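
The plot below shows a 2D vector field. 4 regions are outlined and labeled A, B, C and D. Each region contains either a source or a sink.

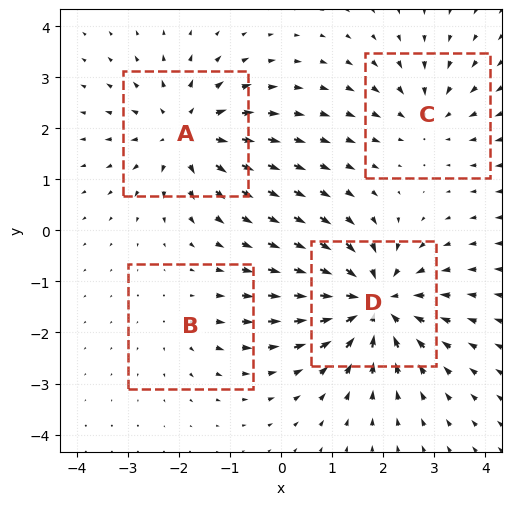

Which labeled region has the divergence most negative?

Divergence at each region's feature centre — A: about +5, B: about +2, C: about -3, D: about -7. Region D is most negative.

D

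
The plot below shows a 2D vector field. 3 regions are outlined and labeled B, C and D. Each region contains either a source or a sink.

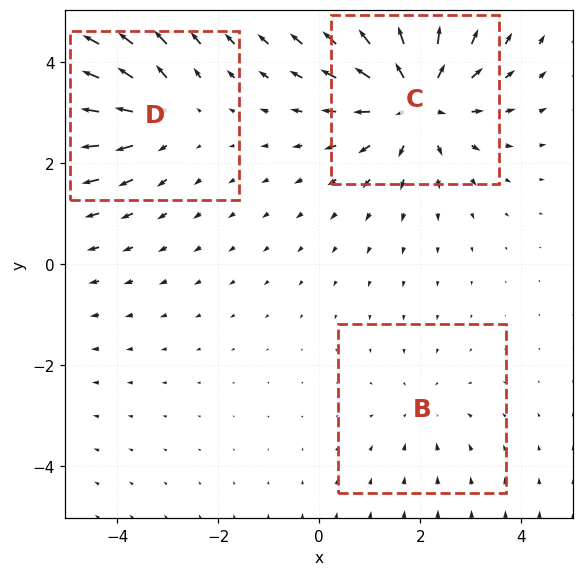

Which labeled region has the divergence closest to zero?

Divergence at each region's feature centre — B: about -2, C: about +5, D: about +3. Region B is closest to zero.

B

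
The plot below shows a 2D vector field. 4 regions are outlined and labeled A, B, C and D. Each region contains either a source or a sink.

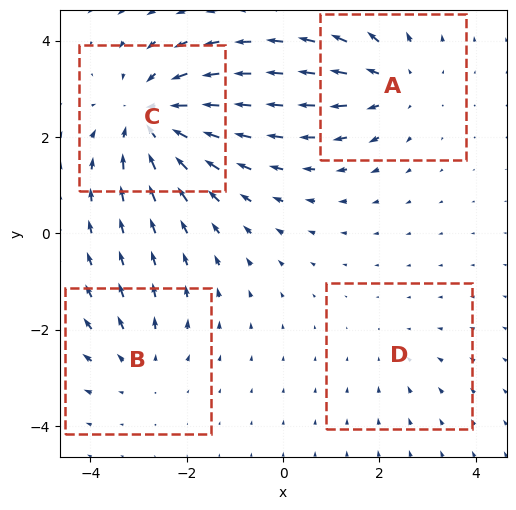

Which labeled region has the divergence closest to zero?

D

Divergence at each region's feature centre — A: about +4, B: about +3, C: about -6, D: about -2. Region D is closest to zero.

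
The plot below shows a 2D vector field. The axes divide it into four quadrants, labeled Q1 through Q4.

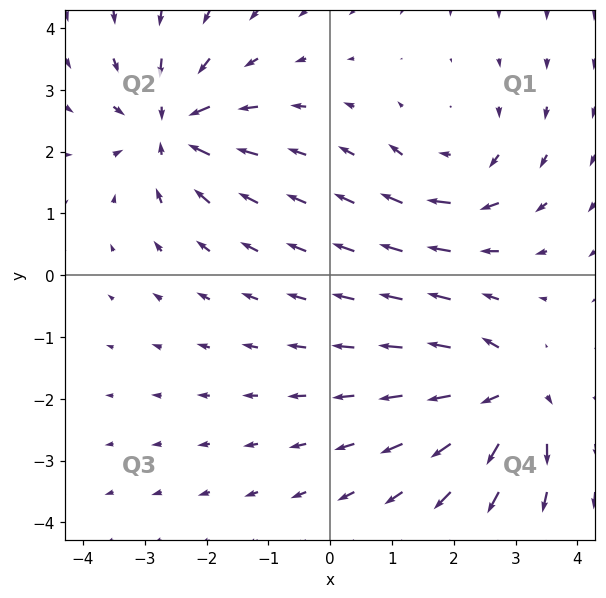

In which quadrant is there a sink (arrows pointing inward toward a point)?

Q2

The sink sits at approximately (-2.6, 2.4), which lies in quadrant Q2. The divergence there is about -5, negative as expected for a sink.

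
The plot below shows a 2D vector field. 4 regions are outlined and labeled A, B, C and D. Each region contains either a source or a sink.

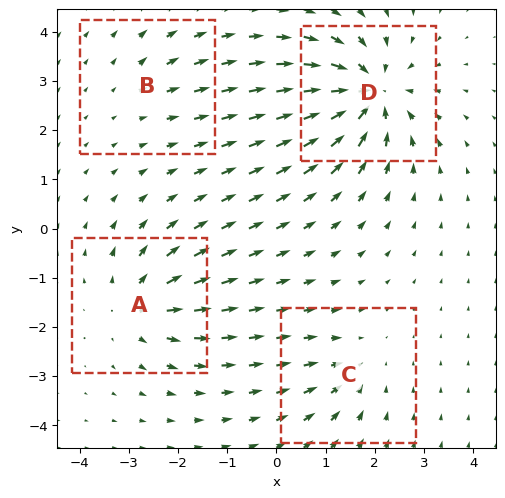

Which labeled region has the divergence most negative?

Divergence at each region's feature centre — A: about +5, B: about +2, C: about -3, D: about -8. Region D is most negative.

D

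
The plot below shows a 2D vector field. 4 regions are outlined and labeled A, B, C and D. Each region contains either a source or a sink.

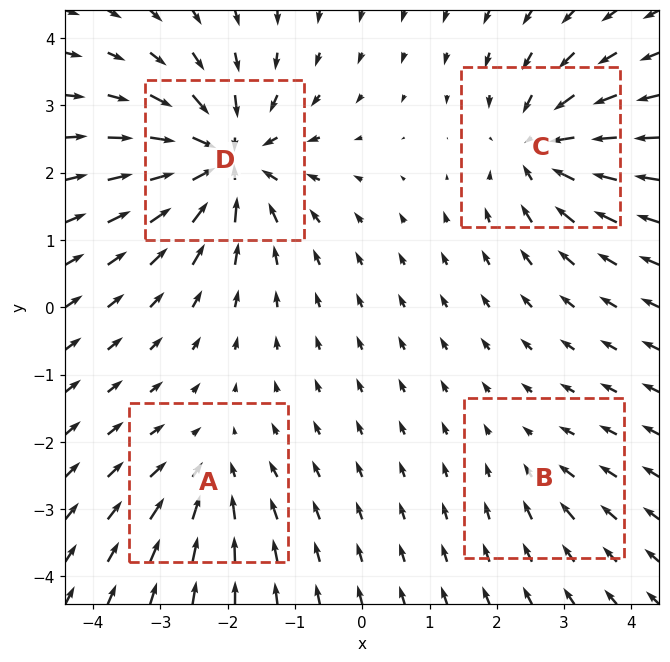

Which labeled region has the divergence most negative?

D

Divergence at each region's feature centre — A: about -4, B: about -2, C: about -6, D: about -9. Region D is most negative.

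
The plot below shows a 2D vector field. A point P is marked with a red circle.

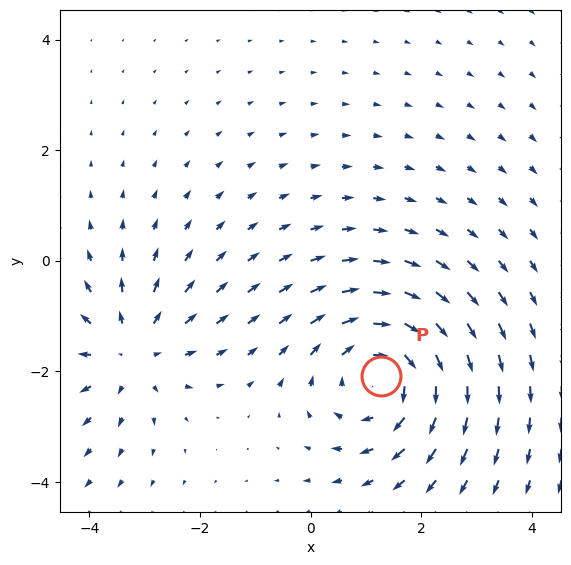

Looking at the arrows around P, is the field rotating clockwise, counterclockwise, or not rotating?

Near P at (1.3, -2.1) the arrows circulate clockwise. The curl (z-component) there is about -4; negative curl means clockwise rotation.

clockwise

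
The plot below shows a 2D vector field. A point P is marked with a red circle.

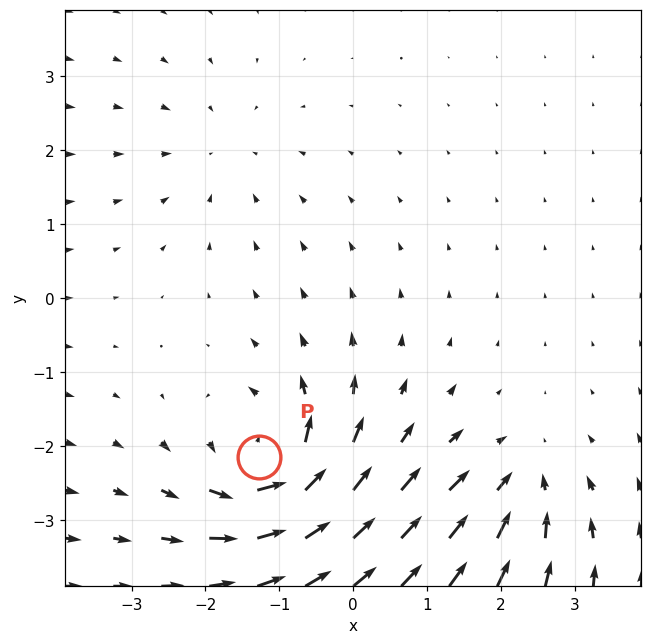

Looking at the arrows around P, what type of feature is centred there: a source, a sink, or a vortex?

At P (-1.3, -2.2) the arrows circulate counterclockwise. Divergence ≈0, curl about +7 — near-zero divergence with nonzero curl is a vortex.

vortex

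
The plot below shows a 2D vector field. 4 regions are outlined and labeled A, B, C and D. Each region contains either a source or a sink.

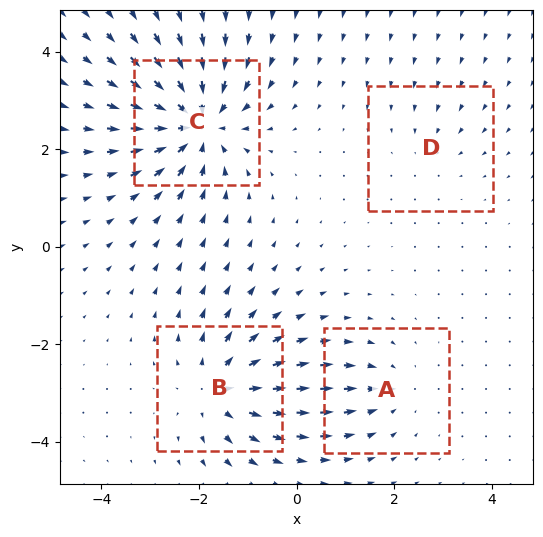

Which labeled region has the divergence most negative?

Divergence at each region's feature centre — A: about -3, B: about +5, C: about -8, D: about -2. Region C is most negative.

C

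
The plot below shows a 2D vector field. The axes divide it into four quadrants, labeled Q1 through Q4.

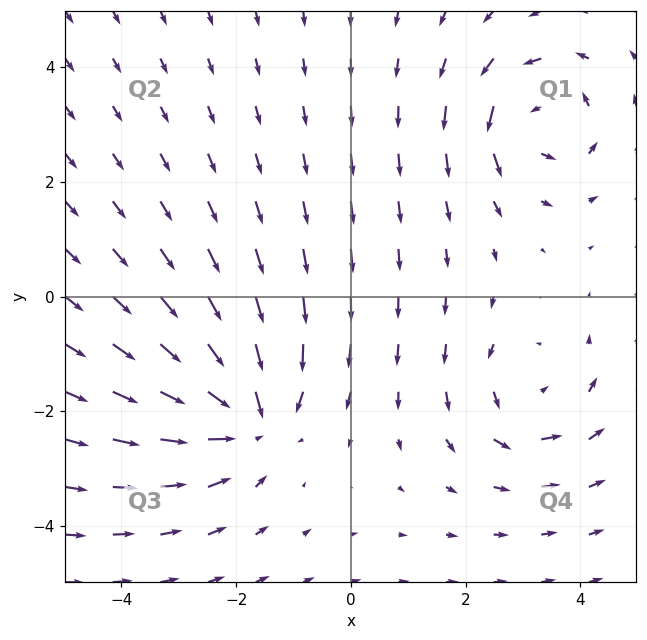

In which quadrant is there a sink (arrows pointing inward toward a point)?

The sink sits at approximately (-1.8, -2.1), which lies in quadrant Q3. The divergence there is about -4, negative as expected for a sink.

Q3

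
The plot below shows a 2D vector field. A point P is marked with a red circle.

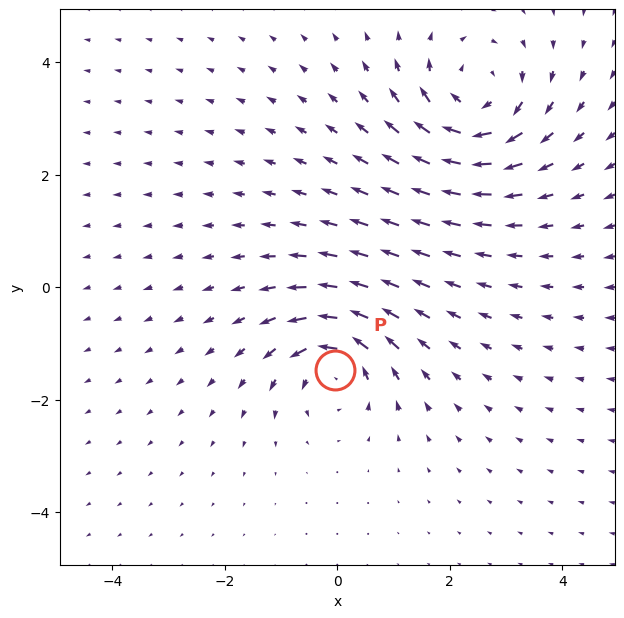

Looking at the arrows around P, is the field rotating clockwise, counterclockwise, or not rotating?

Near P at (-0.0, -1.5) the arrows circulate counterclockwise. The curl (z-component) there is about +4; positive curl means counterclockwise rotation.

counterclockwise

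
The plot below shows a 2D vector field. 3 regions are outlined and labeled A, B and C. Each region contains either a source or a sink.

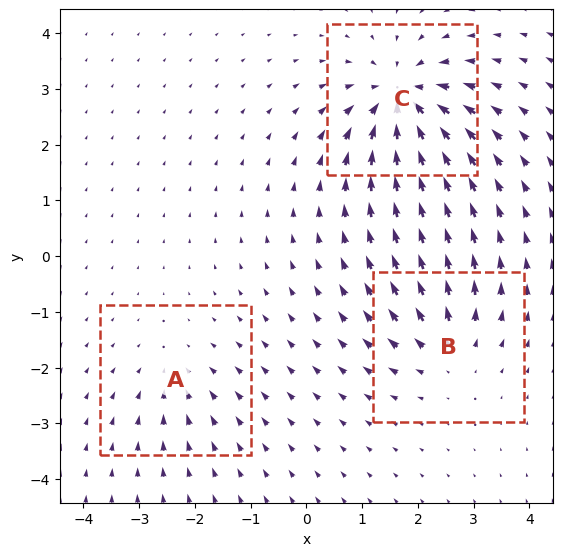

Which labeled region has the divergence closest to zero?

Divergence at each region's feature centre — A: about -3, B: about +4, C: about -6. Region A is closest to zero.

A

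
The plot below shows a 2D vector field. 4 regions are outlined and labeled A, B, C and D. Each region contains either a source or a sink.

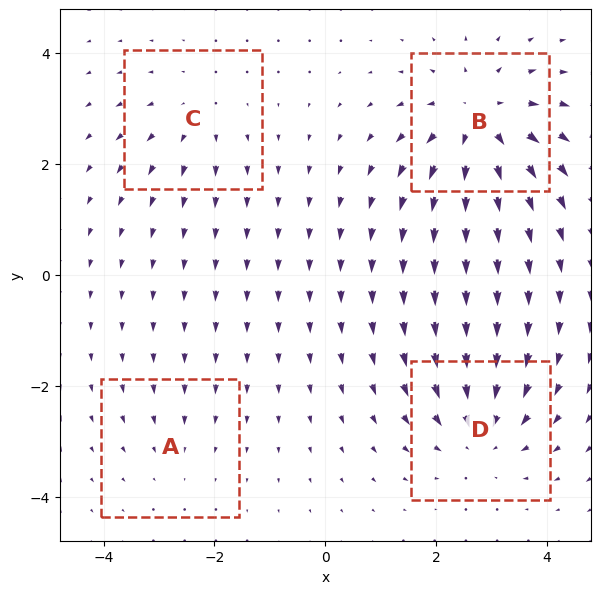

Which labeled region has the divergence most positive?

Divergence at each region's feature centre — A: about -2, B: about +6, C: about +3, D: about -5. Region B is most positive.

B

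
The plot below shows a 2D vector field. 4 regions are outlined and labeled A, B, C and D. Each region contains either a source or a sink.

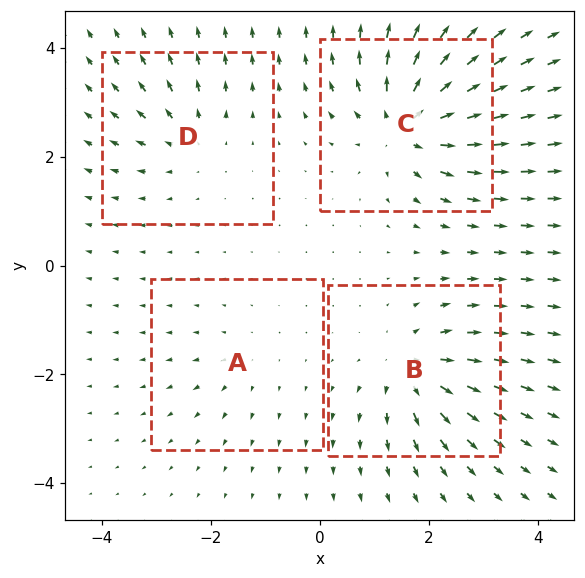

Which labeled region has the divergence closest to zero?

Divergence at each region's feature centre — A: about +2, B: about +6, C: about +8, D: about +4. Region A is closest to zero.

A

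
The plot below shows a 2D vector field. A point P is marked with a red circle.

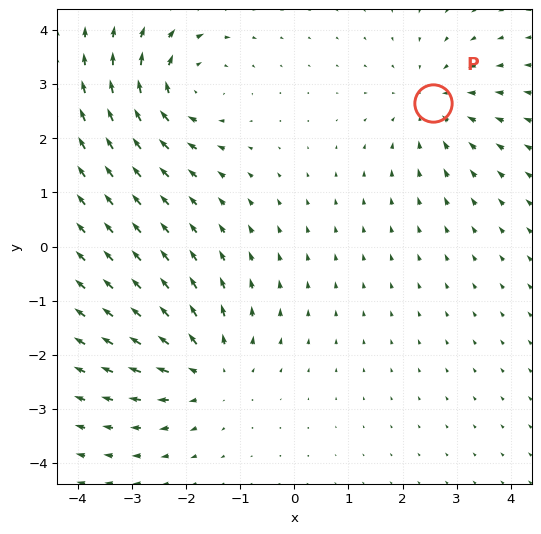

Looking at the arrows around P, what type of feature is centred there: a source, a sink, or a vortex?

At P (2.6, 2.7) the arrows converge inward. Divergence about -3, curl ≈0 — negative divergence with near-zero curl is a sink.

sink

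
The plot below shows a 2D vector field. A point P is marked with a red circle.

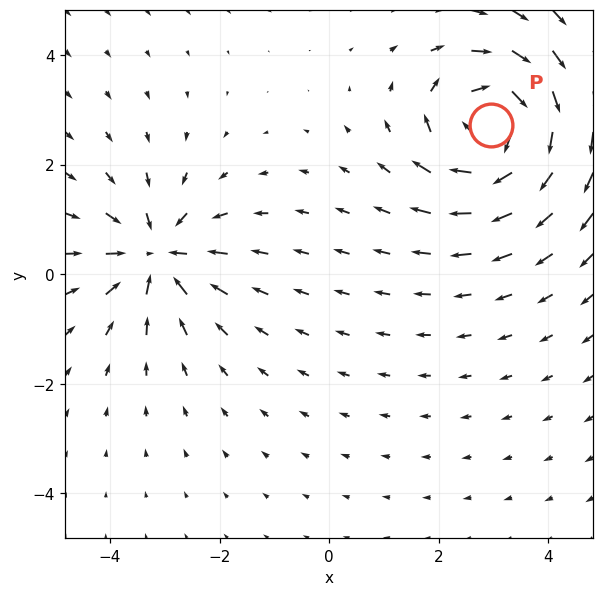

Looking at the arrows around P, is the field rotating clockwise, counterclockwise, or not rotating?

clockwise

Near P at (3.0, 2.7) the arrows circulate clockwise. The curl (z-component) there is about -5; negative curl means clockwise rotation.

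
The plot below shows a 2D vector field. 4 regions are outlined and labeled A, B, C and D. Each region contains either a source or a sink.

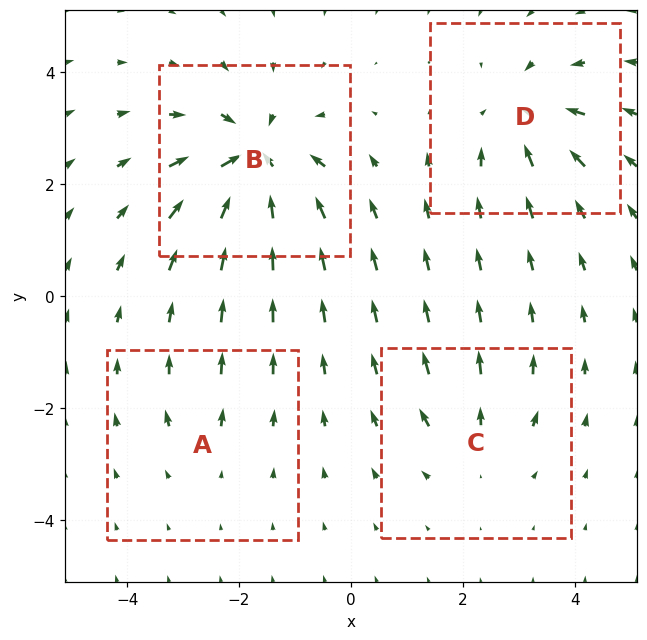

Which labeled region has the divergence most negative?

B

Divergence at each region's feature centre — A: about +2, B: about -9, C: about +4, D: about -6. Region B is most negative.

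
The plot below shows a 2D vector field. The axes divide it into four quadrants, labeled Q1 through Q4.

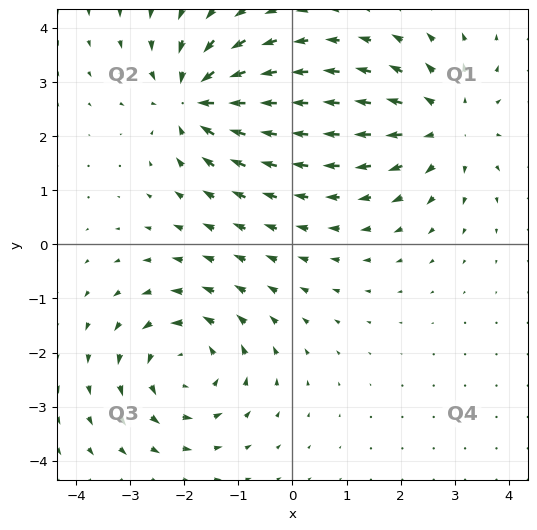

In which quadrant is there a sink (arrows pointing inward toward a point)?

Q2

The sink sits at approximately (-1.8, 2.7), which lies in quadrant Q2. The divergence there is about -5, negative as expected for a sink.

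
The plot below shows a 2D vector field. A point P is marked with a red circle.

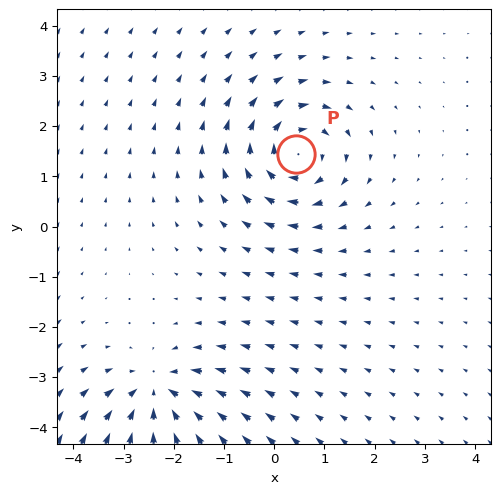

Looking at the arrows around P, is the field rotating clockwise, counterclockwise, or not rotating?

Near P at (0.4, 1.4) the arrows circulate clockwise. The curl (z-component) there is about -6; negative curl means clockwise rotation.

clockwise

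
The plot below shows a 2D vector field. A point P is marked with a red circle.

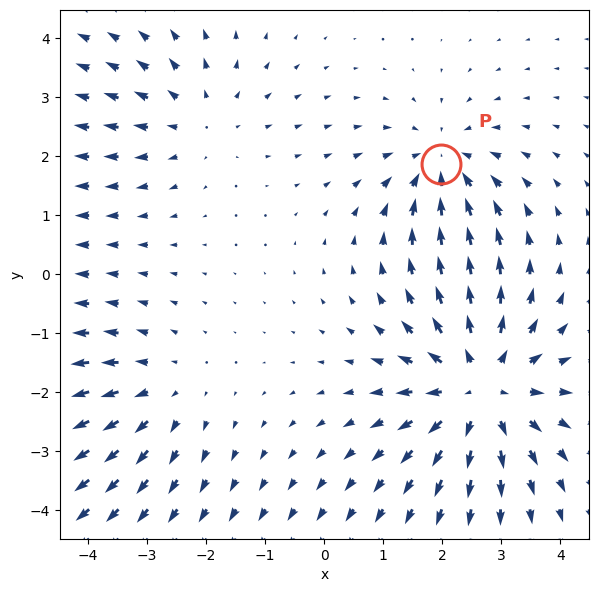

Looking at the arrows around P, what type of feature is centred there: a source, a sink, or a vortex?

At P (2.0, 1.9) the arrows converge inward. Divergence about -3, curl ≈0 — negative divergence with near-zero curl is a sink.

sink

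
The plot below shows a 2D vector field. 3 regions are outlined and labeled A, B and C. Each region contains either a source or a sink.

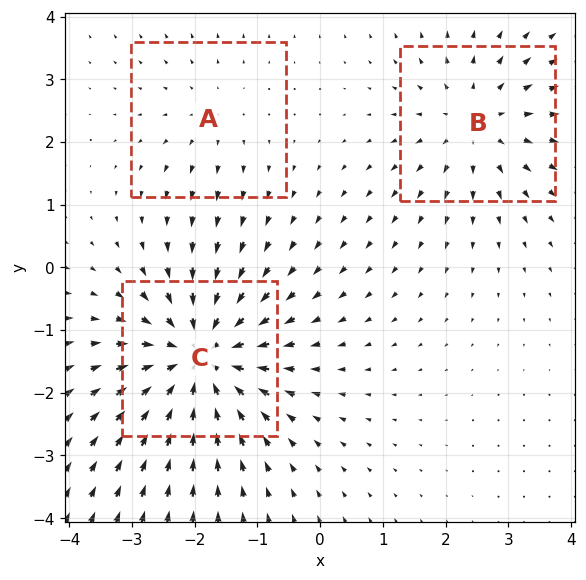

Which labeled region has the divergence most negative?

C

Divergence at each region's feature centre — A: about +2, B: about +3, C: about -5. Region C is most negative.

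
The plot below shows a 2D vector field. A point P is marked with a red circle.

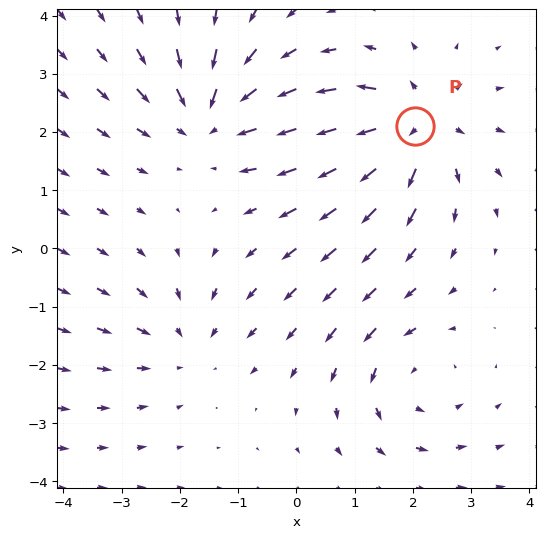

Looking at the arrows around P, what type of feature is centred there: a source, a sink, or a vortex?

At P (2.0, 2.1) the arrows spread outward. Divergence about +4, curl ≈0 — positive divergence with near-zero curl is a source.

source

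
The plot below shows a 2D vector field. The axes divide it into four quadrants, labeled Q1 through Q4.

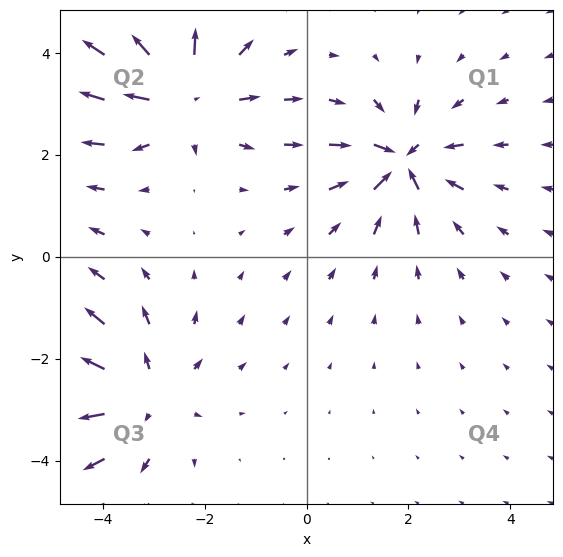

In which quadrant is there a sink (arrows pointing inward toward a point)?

The sink sits at approximately (1.9, 1.9), which lies in quadrant Q1. The divergence there is about -5, negative as expected for a sink.

Q1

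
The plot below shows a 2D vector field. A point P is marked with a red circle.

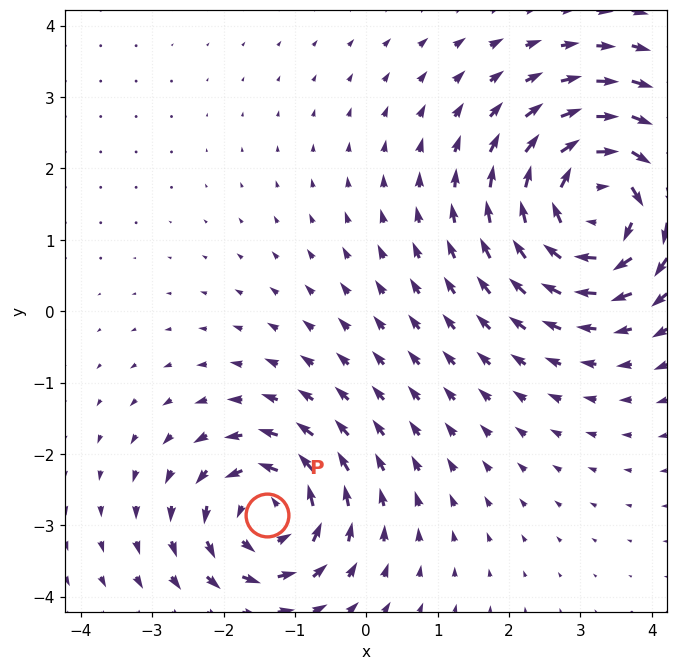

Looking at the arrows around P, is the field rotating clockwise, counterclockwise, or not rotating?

Near P at (-1.4, -2.9) the arrows circulate counterclockwise. The curl (z-component) there is about +4; positive curl means counterclockwise rotation.

counterclockwise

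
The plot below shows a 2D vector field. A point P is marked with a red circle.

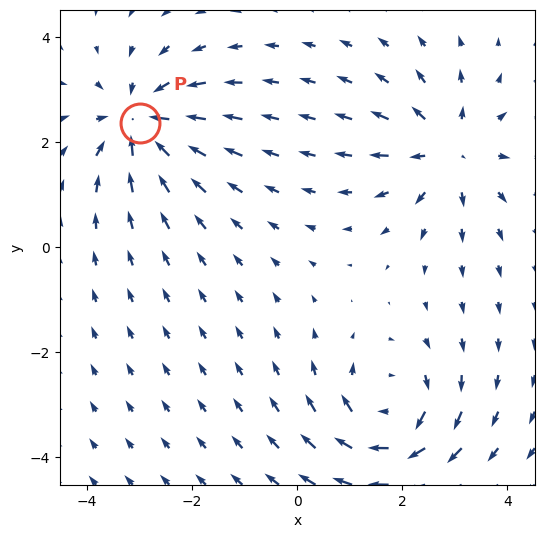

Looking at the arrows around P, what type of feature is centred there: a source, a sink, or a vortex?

sink

At P (-3.0, 2.4) the arrows converge inward. Divergence about -5, curl ≈0 — negative divergence with near-zero curl is a sink.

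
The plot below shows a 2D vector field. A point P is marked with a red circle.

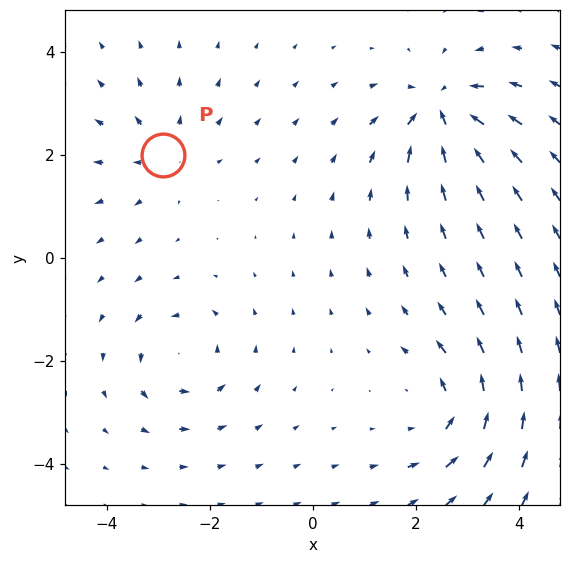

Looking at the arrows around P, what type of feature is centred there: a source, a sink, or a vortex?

source

At P (-2.9, 2.0) the arrows spread outward. Divergence about +3, curl ≈0 — positive divergence with near-zero curl is a source.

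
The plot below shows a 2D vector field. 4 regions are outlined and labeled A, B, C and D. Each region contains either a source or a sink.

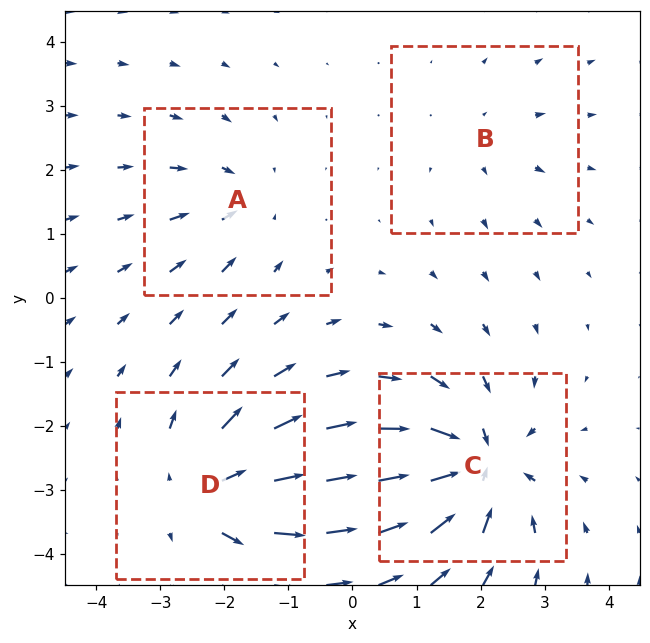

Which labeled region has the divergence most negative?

C

Divergence at each region's feature centre — A: about -3, B: about +2, C: about -8, D: about +6. Region C is most negative.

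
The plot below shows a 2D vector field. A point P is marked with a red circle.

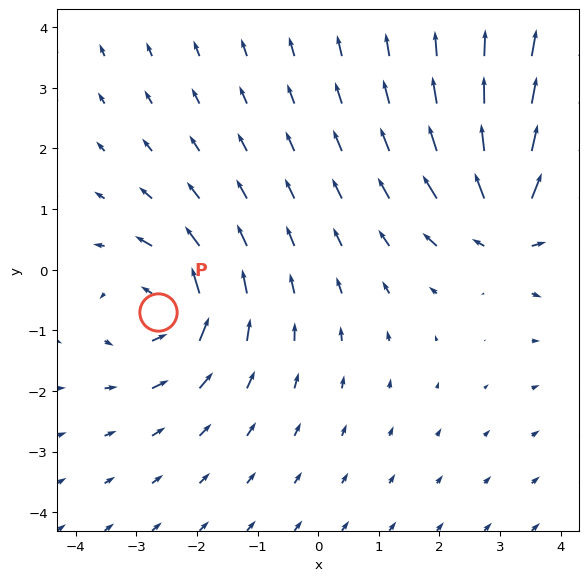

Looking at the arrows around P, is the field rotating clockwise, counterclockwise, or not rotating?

counterclockwise

Near P at (-2.6, -0.7) the arrows circulate counterclockwise. The curl (z-component) there is about +4; positive curl means counterclockwise rotation.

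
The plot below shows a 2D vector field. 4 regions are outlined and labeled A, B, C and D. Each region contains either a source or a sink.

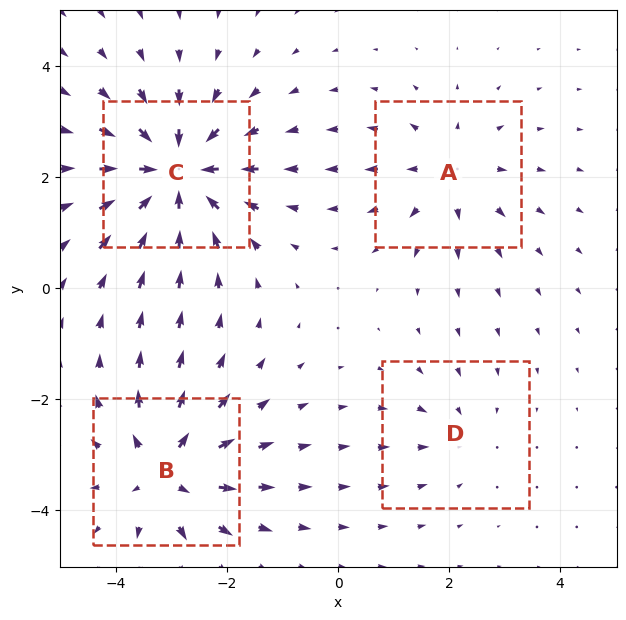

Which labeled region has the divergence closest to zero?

D

Divergence at each region's feature centre — A: about +4, B: about +5, C: about -7, D: about -2. Region D is closest to zero.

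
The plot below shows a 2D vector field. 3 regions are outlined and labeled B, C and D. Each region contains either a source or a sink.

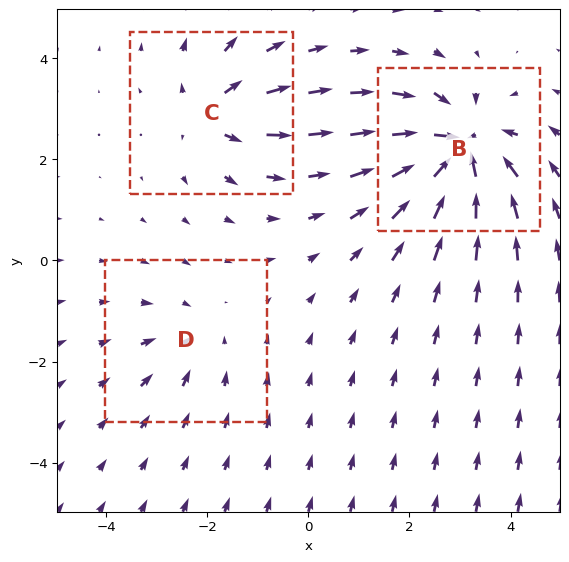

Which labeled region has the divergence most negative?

B

Divergence at each region's feature centre — B: about -7, C: about +4, D: about -2. Region B is most negative.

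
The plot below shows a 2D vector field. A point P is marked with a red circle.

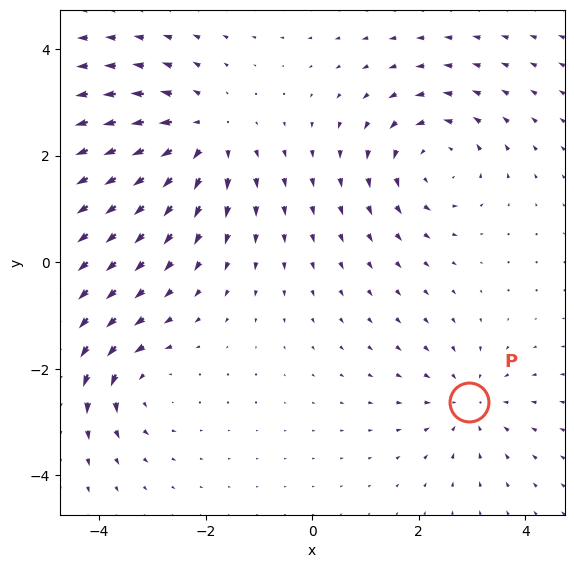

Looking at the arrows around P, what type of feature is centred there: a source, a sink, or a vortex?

sink

At P (2.9, -2.6) the arrows converge inward. Divergence about -3, curl ≈0 — negative divergence with near-zero curl is a sink.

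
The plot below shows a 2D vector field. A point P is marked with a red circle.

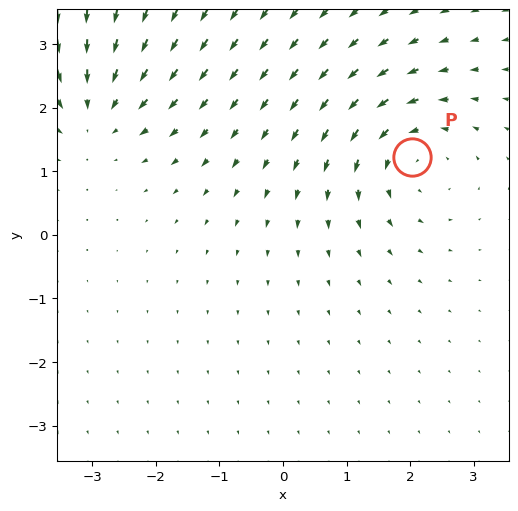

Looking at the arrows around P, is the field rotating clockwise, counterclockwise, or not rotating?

Near P at (2.0, 1.2) the arrows circulate counterclockwise. The curl (z-component) there is about +3; positive curl means counterclockwise rotation.

counterclockwise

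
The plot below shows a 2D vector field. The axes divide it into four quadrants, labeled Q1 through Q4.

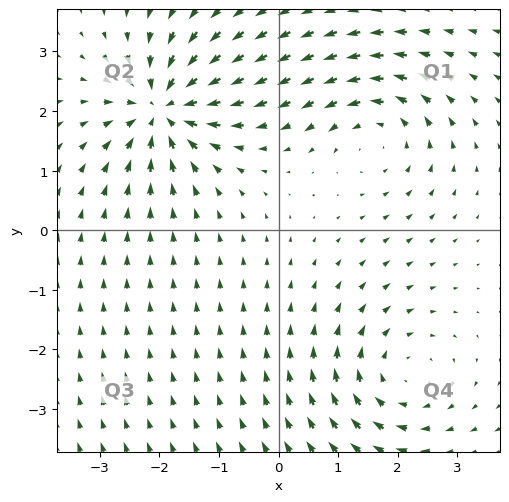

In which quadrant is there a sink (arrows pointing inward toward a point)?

Q2

The sink sits at approximately (-1.9, 2.0), which lies in quadrant Q2. The divergence there is about -5, negative as expected for a sink.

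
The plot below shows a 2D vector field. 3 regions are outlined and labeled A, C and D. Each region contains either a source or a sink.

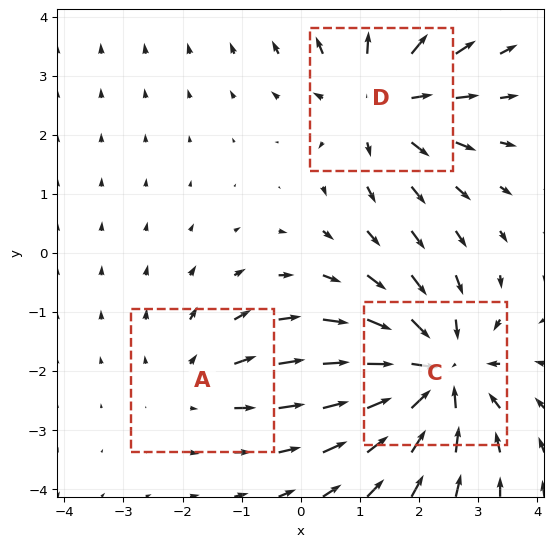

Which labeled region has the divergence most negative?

C

Divergence at each region's feature centre — A: about +2, C: about -4, D: about +3. Region C is most negative.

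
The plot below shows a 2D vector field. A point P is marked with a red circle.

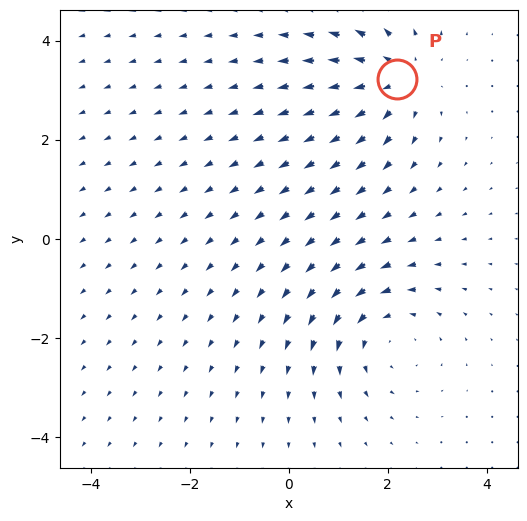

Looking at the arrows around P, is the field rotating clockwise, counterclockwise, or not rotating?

not rotating

Near P at (2.2, 3.2) the arrows show no circulation. The curl there is ≈0.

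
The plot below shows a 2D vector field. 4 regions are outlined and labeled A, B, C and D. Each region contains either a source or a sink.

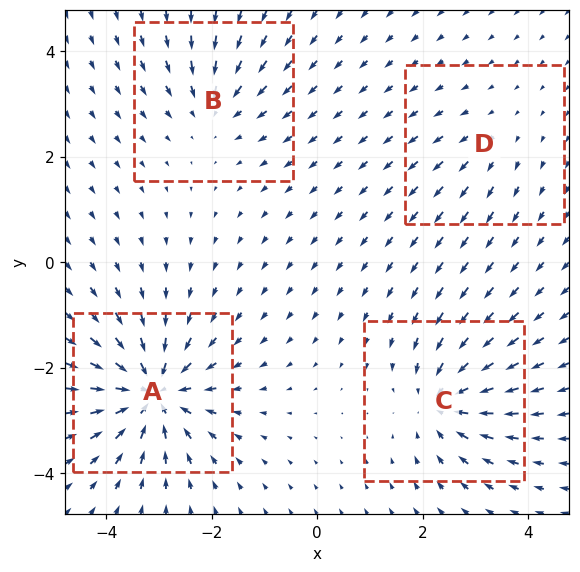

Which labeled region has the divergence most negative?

A

Divergence at each region's feature centre — A: about -8, B: about -4, C: about -6, D: about +2. Region A is most negative.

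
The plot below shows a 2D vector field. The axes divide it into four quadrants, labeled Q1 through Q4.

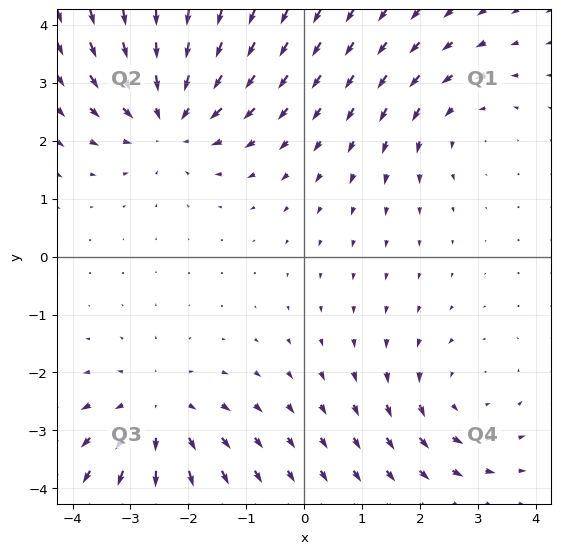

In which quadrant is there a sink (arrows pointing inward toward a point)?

The sink sits at approximately (-2.3, 2.4), which lies in quadrant Q2. The divergence there is about -4, negative as expected for a sink.

Q2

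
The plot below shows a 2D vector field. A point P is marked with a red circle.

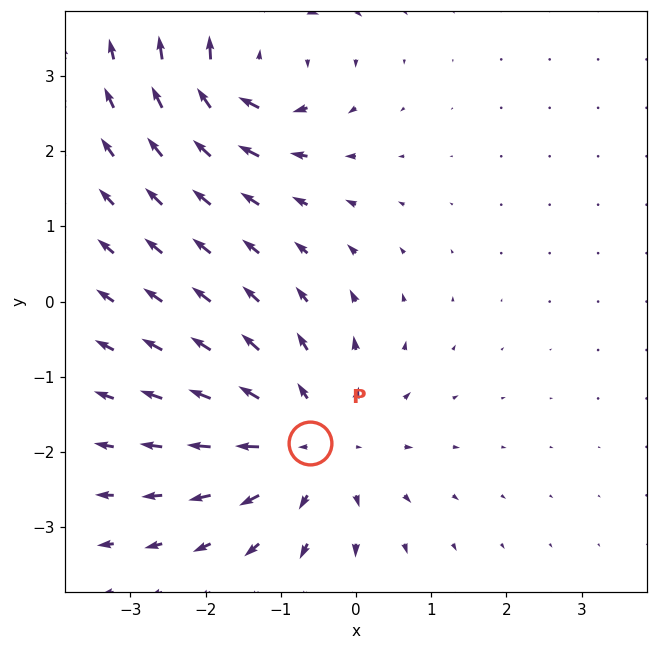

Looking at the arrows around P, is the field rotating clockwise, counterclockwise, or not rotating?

Near P at (-0.6, -1.9) the arrows show no circulation. The curl there is ≈0.

not rotating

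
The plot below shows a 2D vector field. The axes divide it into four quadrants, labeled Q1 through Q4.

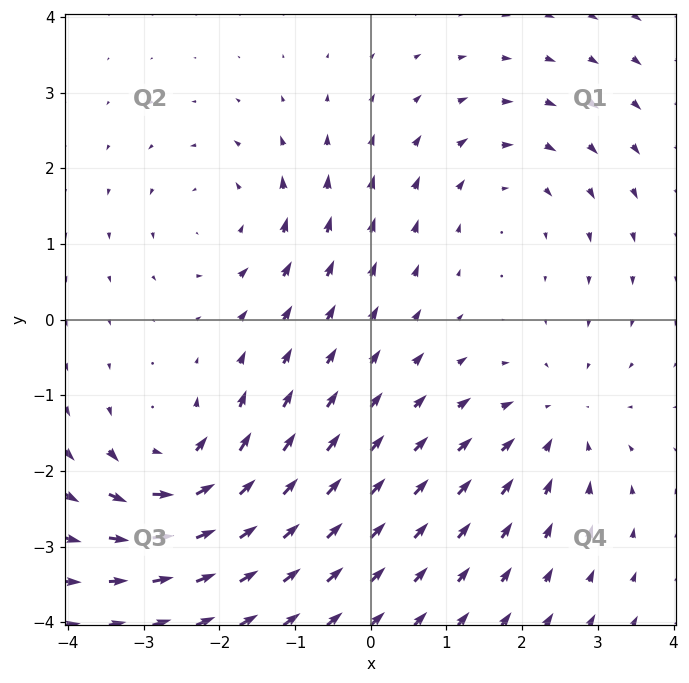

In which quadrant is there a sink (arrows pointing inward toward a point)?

Q4

The sink sits at approximately (2.5, -1.4), which lies in quadrant Q4. The divergence there is about -3, negative as expected for a sink.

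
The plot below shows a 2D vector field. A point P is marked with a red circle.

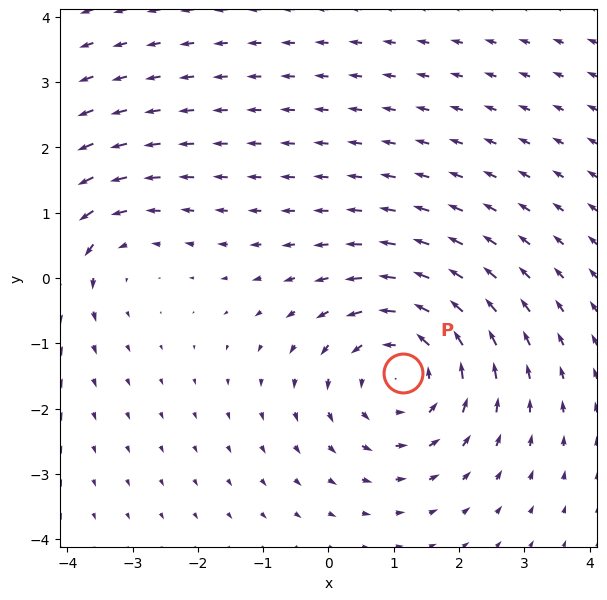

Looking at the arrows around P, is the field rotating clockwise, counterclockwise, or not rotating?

Near P at (1.1, -1.5) the arrows circulate counterclockwise. The curl (z-component) there is about +4; positive curl means counterclockwise rotation.

counterclockwise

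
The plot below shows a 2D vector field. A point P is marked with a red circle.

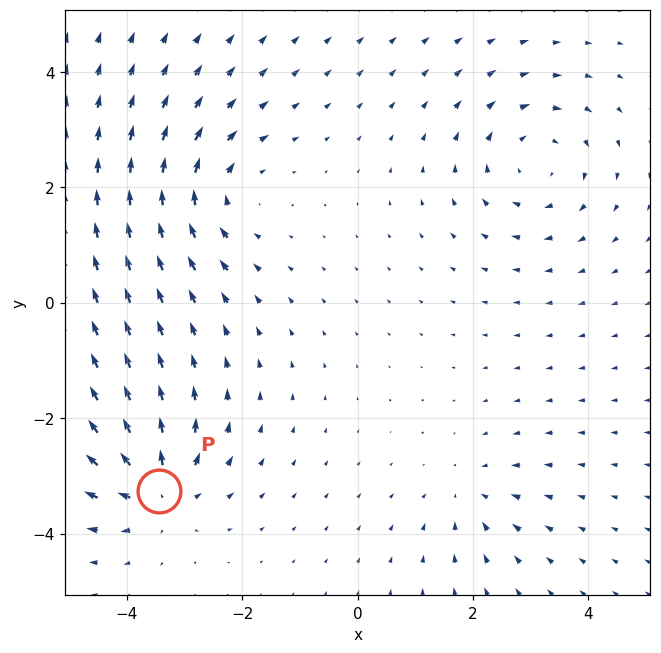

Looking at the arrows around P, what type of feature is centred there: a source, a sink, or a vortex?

source

At P (-3.4, -3.3) the arrows spread outward. Divergence about +6, curl ≈0 — positive divergence with near-zero curl is a source.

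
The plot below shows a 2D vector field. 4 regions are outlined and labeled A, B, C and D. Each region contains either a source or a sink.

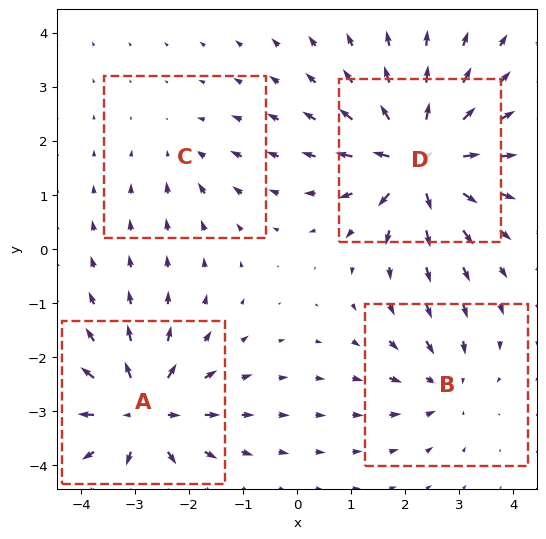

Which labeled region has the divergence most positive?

D

Divergence at each region's feature centre — A: about +7, B: about -4, C: about -2, D: about +8. Region D is most positive.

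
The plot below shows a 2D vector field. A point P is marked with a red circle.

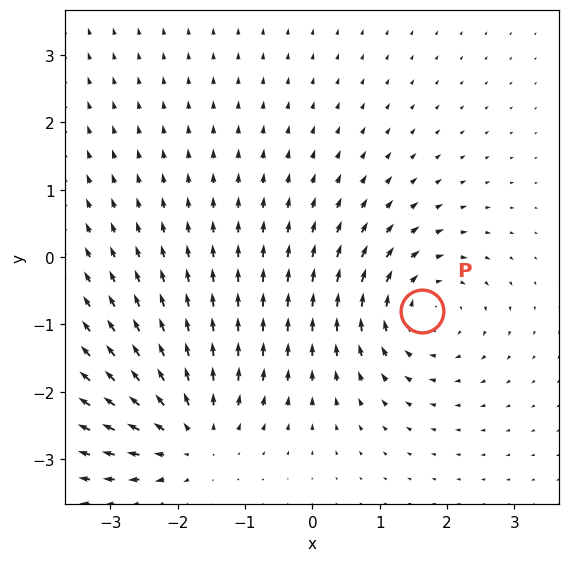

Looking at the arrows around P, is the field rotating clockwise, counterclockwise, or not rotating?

clockwise

Near P at (1.6, -0.8) the arrows circulate clockwise. The curl (z-component) there is about -5; negative curl means clockwise rotation.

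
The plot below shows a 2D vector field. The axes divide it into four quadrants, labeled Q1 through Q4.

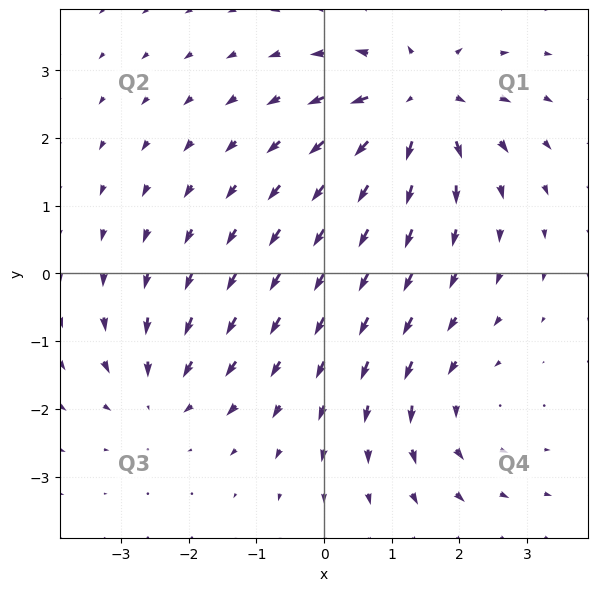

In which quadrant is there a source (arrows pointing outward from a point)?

The source sits at approximately (1.4, 2.5), which lies in quadrant Q1. The divergence there is about +5, positive as expected for a source.

Q1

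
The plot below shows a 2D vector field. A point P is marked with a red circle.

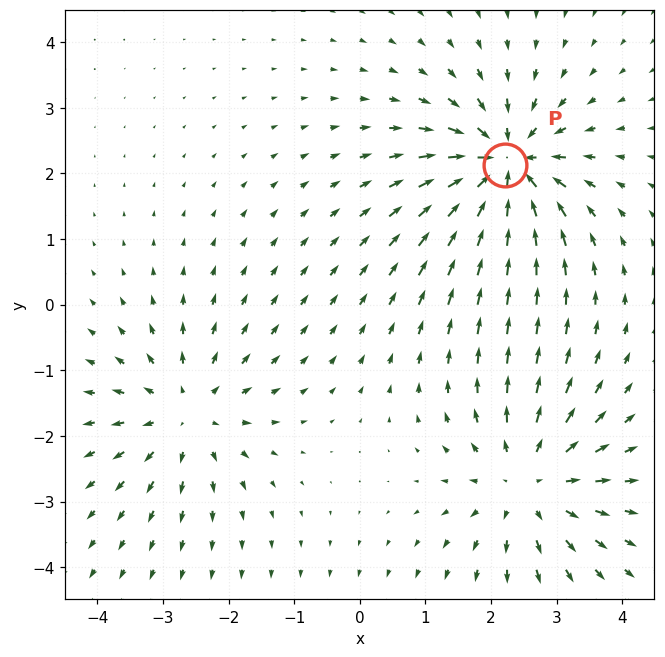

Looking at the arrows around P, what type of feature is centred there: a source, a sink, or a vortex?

At P (2.2, 2.1) the arrows converge inward. Divergence about -5, curl ≈0 — negative divergence with near-zero curl is a sink.

sink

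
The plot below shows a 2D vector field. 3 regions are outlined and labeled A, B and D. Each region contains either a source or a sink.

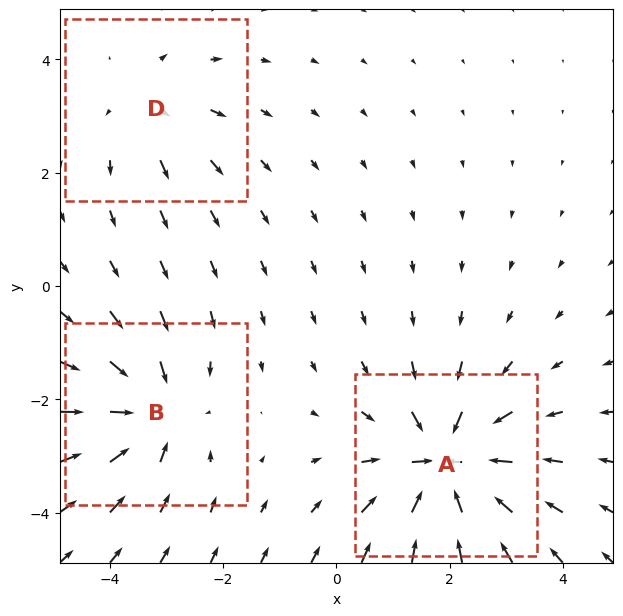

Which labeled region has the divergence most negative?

Divergence at each region's feature centre — A: about -5, B: about -4, D: about +2. Region A is most negative.

A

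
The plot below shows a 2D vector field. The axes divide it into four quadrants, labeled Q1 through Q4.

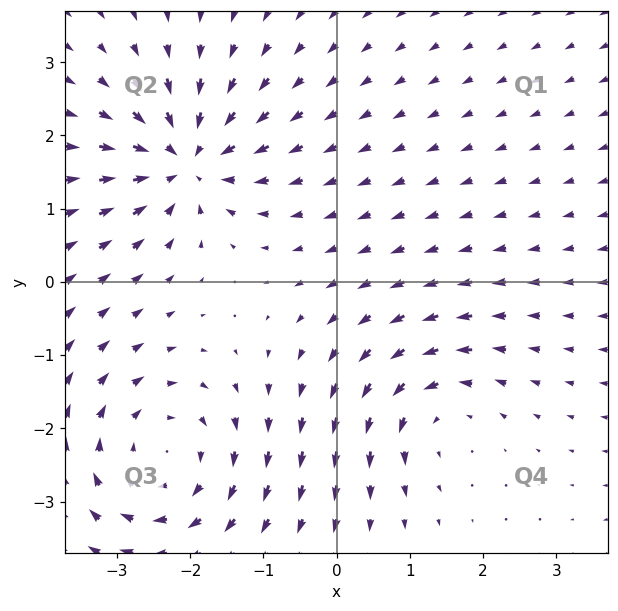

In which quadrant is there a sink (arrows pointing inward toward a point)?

Q2

The sink sits at approximately (-2.1, 1.7), which lies in quadrant Q2. The divergence there is about -5, negative as expected for a sink.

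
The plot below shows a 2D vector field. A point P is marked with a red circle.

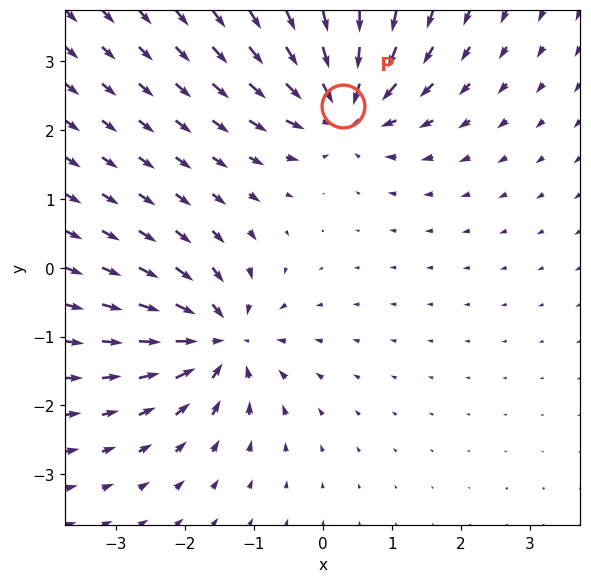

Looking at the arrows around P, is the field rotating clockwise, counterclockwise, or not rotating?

not rotating

Near P at (0.3, 2.3) the arrows show no circulation. The curl there is ≈0.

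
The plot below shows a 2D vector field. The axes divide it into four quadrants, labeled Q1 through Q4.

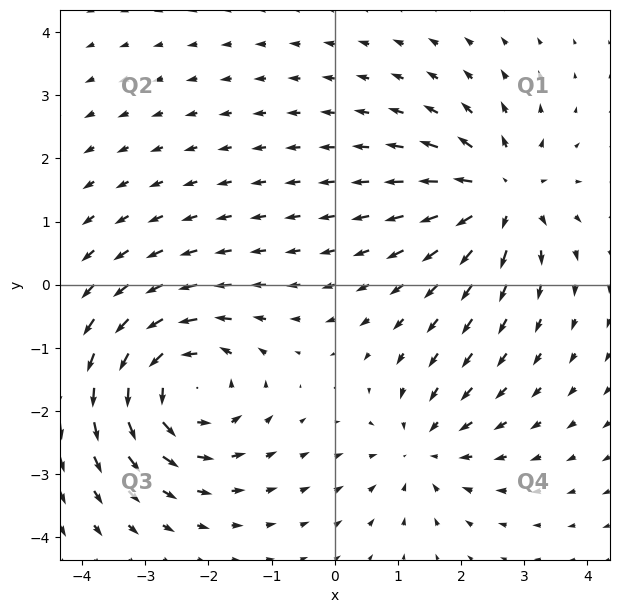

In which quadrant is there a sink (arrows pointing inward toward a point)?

The sink sits at approximately (1.4, -2.6), which lies in quadrant Q4. The divergence there is about -3, negative as expected for a sink.

Q4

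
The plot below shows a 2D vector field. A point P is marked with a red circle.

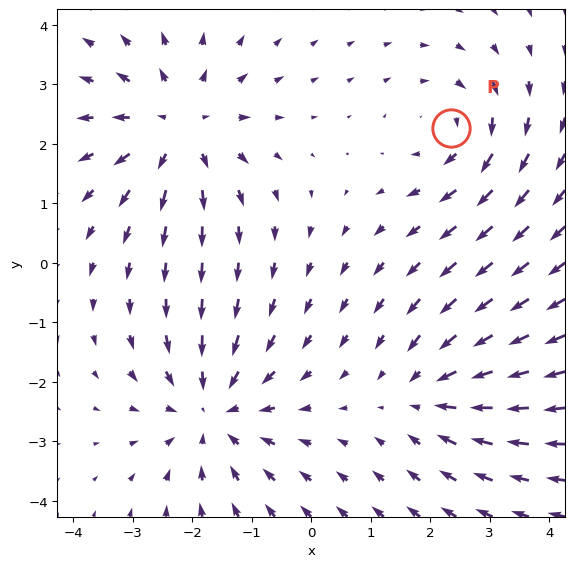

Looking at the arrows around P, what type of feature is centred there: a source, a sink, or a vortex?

vortex

At P (2.3, 2.3) the arrows circulate clockwise. Divergence ≈0, curl about -3 — near-zero divergence with nonzero curl is a vortex.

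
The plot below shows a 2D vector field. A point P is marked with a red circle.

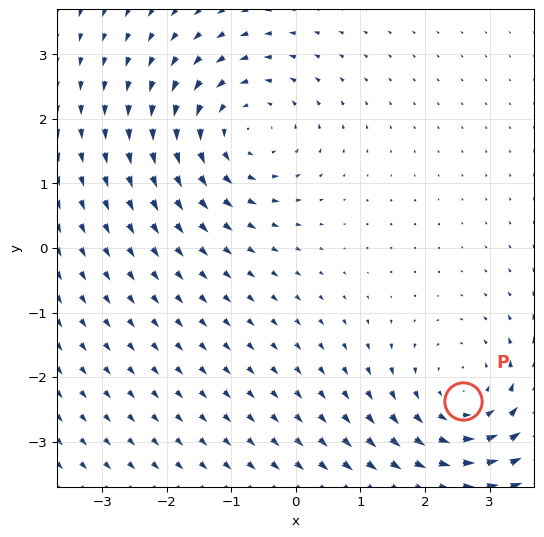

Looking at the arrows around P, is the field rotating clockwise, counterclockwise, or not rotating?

counterclockwise

Near P at (2.6, -2.4) the arrows circulate counterclockwise. The curl (z-component) there is about +3; positive curl means counterclockwise rotation.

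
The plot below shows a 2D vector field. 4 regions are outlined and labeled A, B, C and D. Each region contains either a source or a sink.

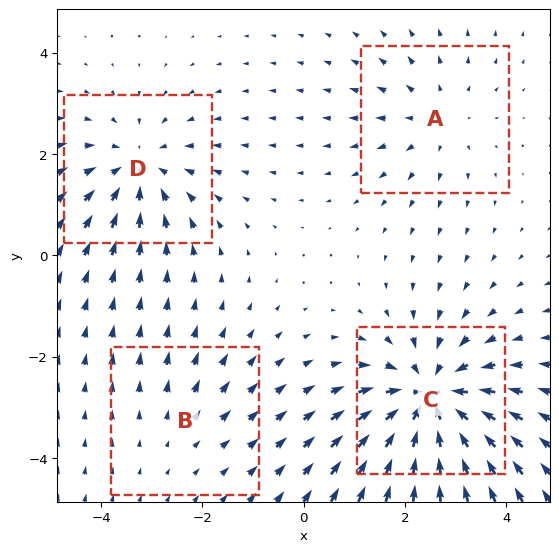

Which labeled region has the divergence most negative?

C

Divergence at each region's feature centre — A: about +3, B: about +2, C: about -7, D: about -4. Region C is most negative.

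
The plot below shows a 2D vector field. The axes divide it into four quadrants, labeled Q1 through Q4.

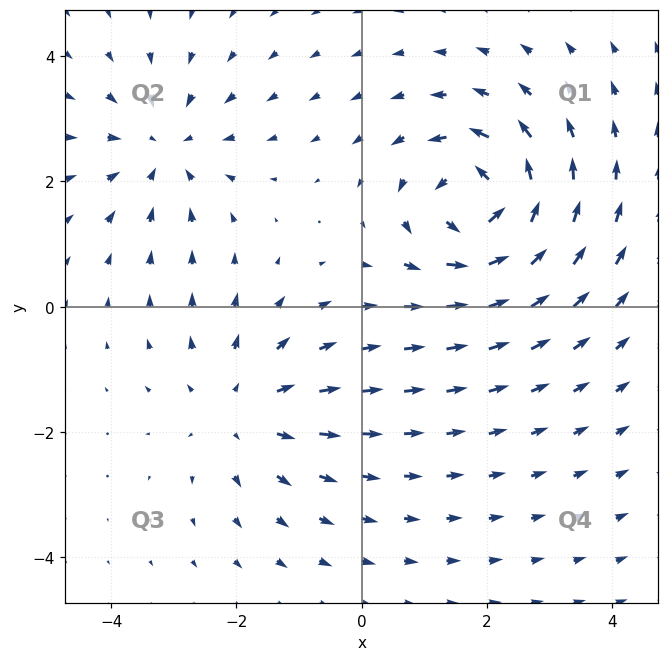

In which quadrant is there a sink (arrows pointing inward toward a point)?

The sink sits at approximately (-3.1, 2.5), which lies in quadrant Q2. The divergence there is about -3, negative as expected for a sink.

Q2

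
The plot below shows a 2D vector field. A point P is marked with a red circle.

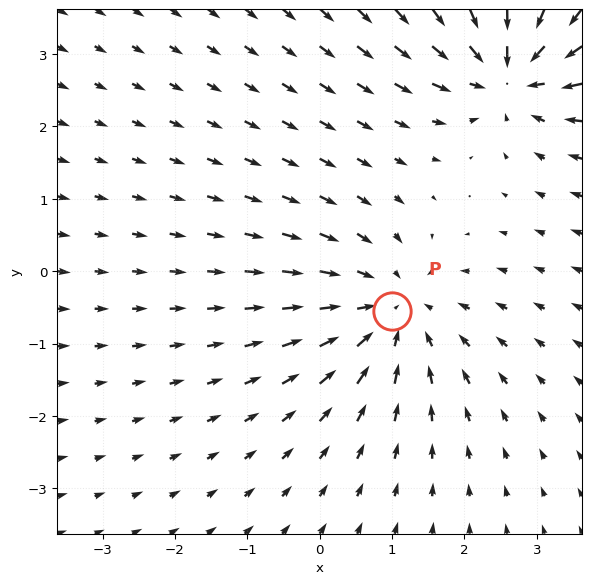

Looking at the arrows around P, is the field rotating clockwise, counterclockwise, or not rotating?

not rotating

Near P at (1.0, -0.5) the arrows show no circulation. The curl there is ≈0.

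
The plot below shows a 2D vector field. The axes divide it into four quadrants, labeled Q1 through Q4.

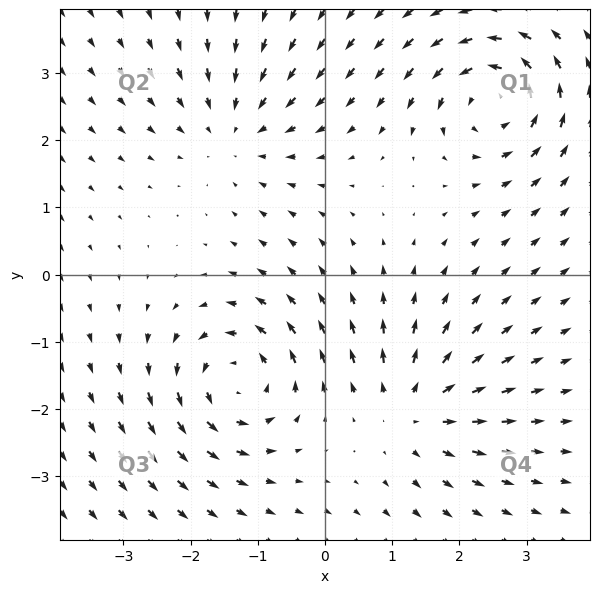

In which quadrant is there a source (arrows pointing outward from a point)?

The source sits at approximately (1.3, -2.0), which lies in quadrant Q4. The divergence there is about +5, positive as expected for a source.

Q4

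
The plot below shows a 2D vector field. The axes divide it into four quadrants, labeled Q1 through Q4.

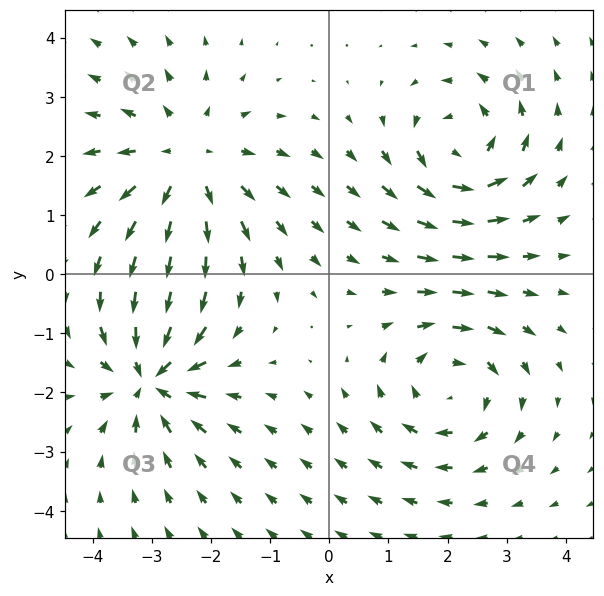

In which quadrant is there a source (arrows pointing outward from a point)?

The source sits at approximately (-2.4, 1.9), which lies in quadrant Q2. The divergence there is about +4, positive as expected for a source.

Q2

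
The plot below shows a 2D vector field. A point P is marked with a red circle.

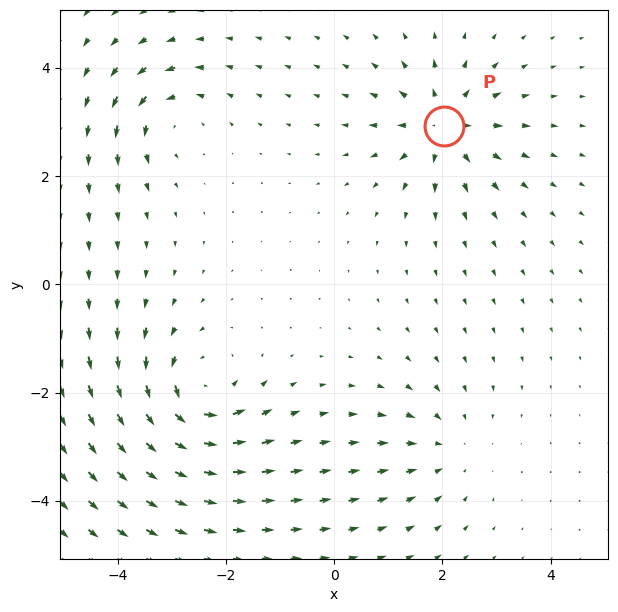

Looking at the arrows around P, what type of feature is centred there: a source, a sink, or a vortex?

At P (2.0, 2.9) the arrows spread outward. Divergence about +4, curl ≈0 — positive divergence with near-zero curl is a source.

source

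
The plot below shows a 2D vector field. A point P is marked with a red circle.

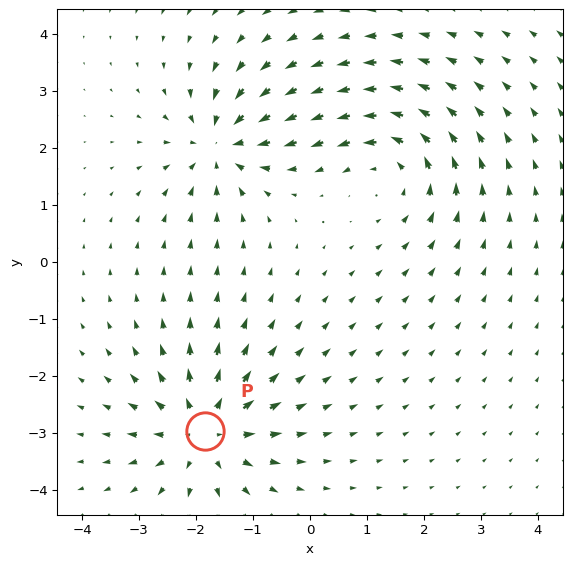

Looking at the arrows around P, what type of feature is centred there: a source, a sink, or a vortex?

source

At P (-1.8, -3.0) the arrows spread outward. Divergence about +5, curl ≈0 — positive divergence with near-zero curl is a source.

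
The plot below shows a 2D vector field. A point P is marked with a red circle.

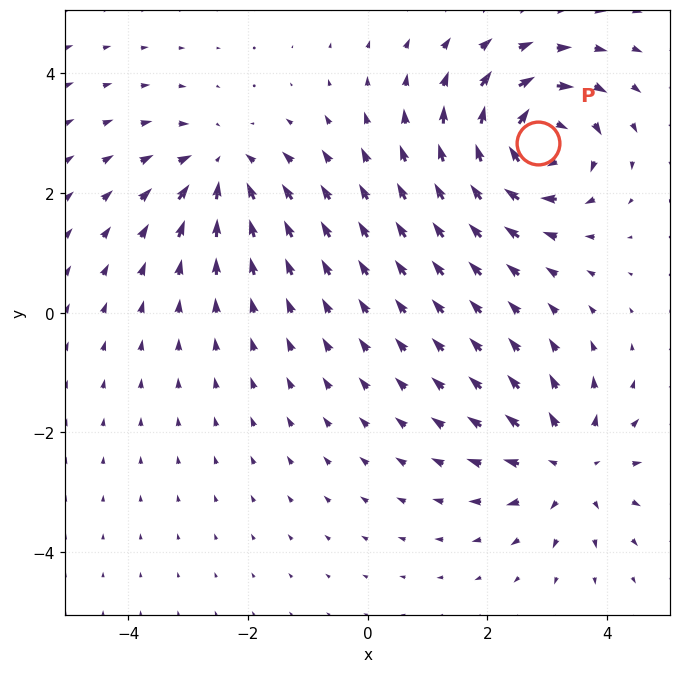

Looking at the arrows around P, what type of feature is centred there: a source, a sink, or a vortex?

At P (2.8, 2.8) the arrows circulate clockwise. Divergence ≈0, curl about -6 — near-zero divergence with nonzero curl is a vortex.

vortex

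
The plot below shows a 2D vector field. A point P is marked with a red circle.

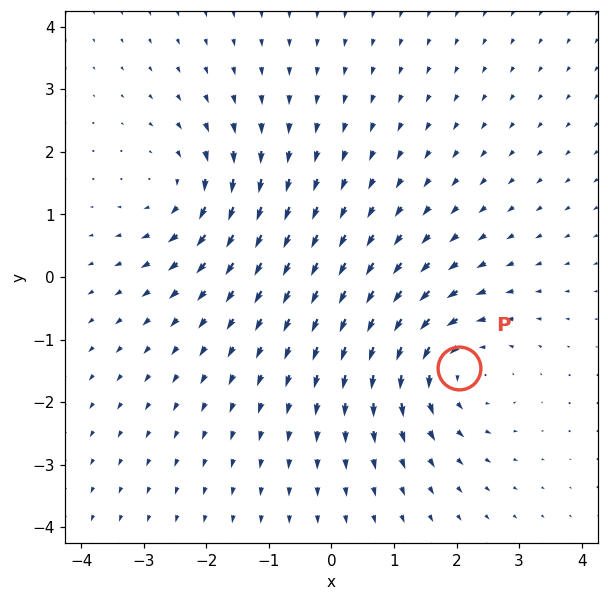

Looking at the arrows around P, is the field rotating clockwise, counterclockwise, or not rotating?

Near P at (2.0, -1.5) the arrows circulate counterclockwise. The curl (z-component) there is about +4; positive curl means counterclockwise rotation.

counterclockwise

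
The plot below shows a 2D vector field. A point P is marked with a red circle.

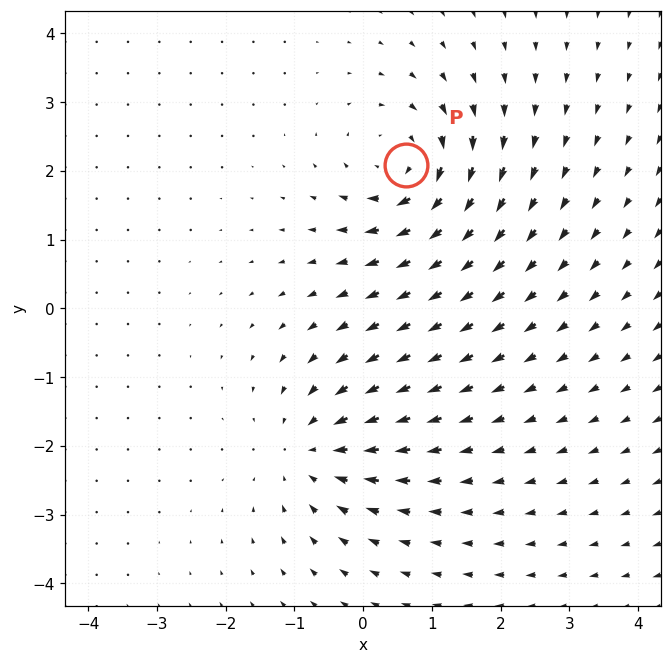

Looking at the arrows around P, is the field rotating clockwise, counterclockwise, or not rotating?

clockwise

Near P at (0.6, 2.1) the arrows circulate clockwise. The curl (z-component) there is about -5; negative curl means clockwise rotation.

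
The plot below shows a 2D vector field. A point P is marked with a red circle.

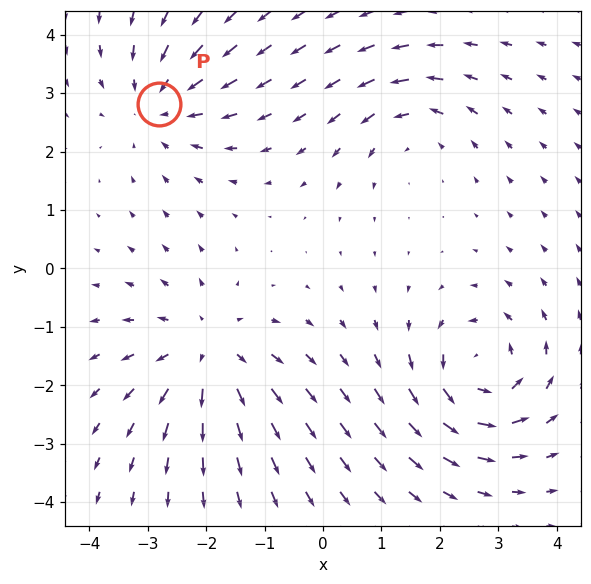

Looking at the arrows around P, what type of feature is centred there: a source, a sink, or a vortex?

At P (-2.8, 2.8) the arrows converge inward. Divergence about -3, curl ≈0 — negative divergence with near-zero curl is a sink.

sink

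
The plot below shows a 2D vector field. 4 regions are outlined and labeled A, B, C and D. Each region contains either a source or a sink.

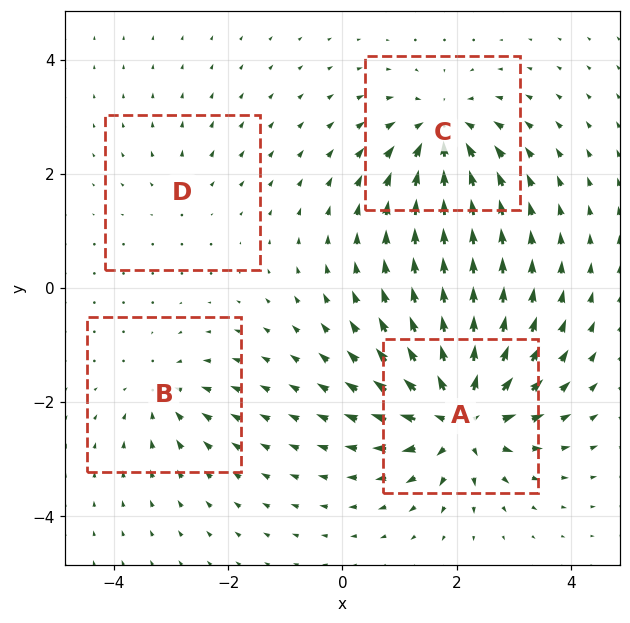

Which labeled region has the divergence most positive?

A

Divergence at each region's feature centre — A: about +9, B: about -4, C: about -6, D: about +2. Region A is most positive.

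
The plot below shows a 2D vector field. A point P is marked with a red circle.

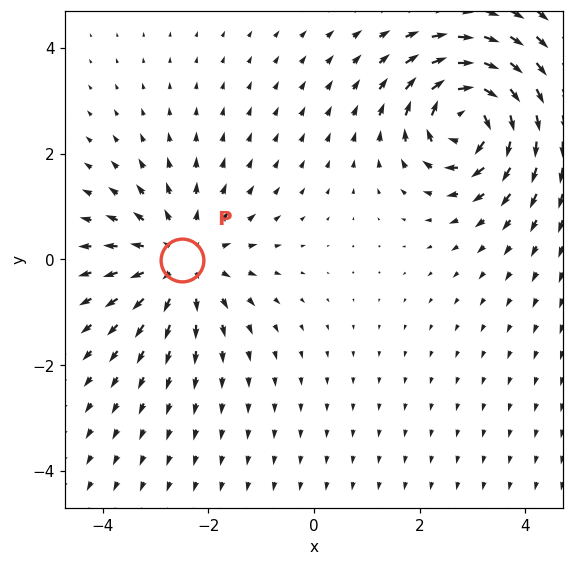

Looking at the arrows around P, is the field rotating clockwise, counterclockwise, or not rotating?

not rotating

Near P at (-2.5, -0.0) the arrows show no circulation. The curl there is ≈0.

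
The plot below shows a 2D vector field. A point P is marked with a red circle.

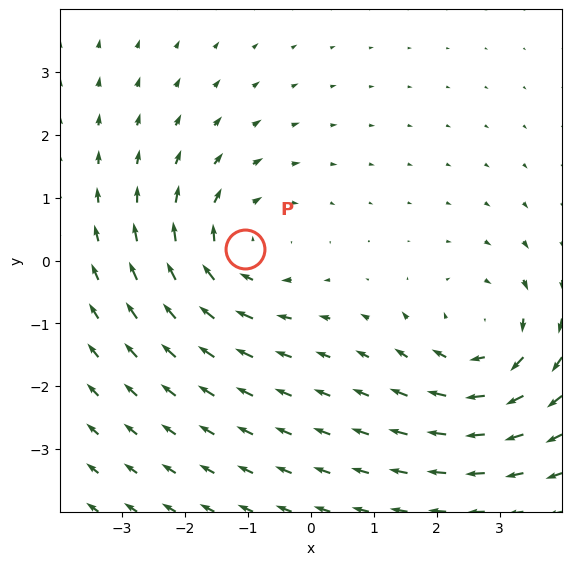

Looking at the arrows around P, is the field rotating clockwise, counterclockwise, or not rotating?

clockwise

Near P at (-1.0, 0.2) the arrows circulate clockwise. The curl (z-component) there is about -3; negative curl means clockwise rotation.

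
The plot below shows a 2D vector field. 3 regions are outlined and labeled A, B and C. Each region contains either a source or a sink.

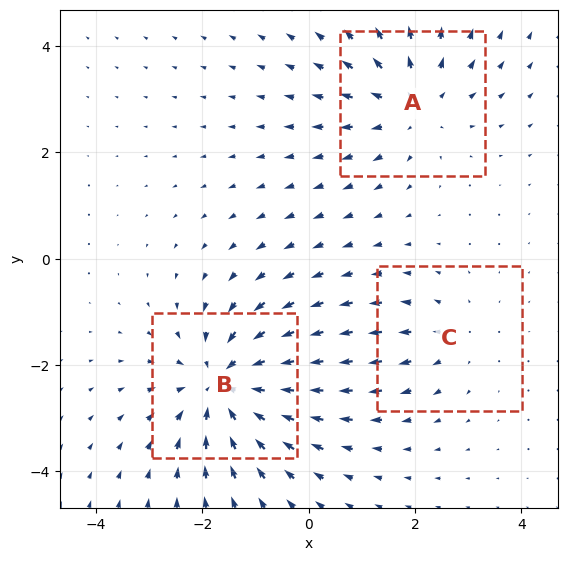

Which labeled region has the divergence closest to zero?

Divergence at each region's feature centre — A: about +3, B: about -4, C: about +2. Region C is closest to zero.

C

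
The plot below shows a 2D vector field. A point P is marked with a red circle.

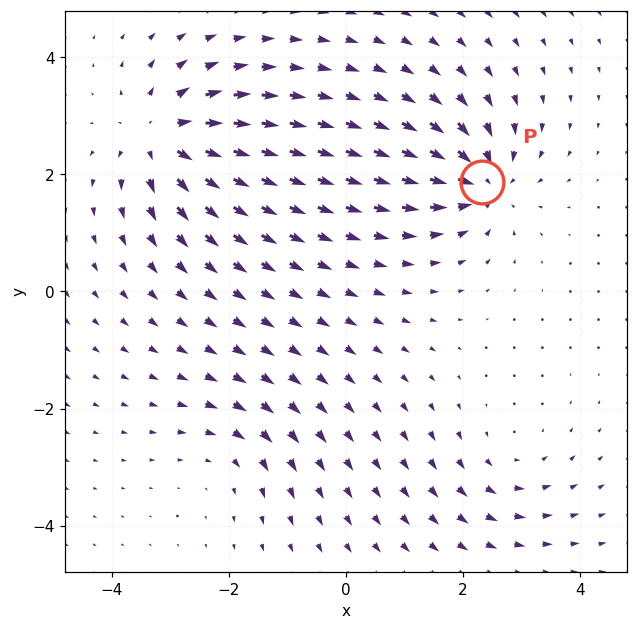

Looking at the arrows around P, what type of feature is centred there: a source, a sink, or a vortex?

At P (2.3, 1.9) the arrows converge inward. Divergence about -6, curl ≈0 — negative divergence with near-zero curl is a sink.

sink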